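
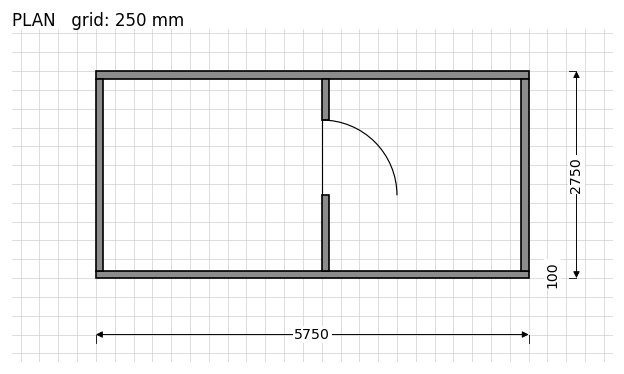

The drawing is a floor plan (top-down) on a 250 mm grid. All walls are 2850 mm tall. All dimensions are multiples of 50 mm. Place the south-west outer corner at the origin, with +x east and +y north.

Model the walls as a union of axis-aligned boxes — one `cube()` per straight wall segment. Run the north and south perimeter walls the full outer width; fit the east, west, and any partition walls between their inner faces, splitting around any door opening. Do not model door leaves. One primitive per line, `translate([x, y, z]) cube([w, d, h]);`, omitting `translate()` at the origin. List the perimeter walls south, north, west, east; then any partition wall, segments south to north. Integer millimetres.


cube([5750, 100, 2850]);
translate([0, 2650, 0]) cube([5750, 100, 2850]);
translate([0, 100, 0]) cube([100, 2550, 2850]);
translate([5650, 100, 0]) cube([100, 2550, 2850]);
translate([3000, 100, 0]) cube([100, 1000, 2850]);
translate([3000, 2100, 0]) cube([100, 550, 2850]);


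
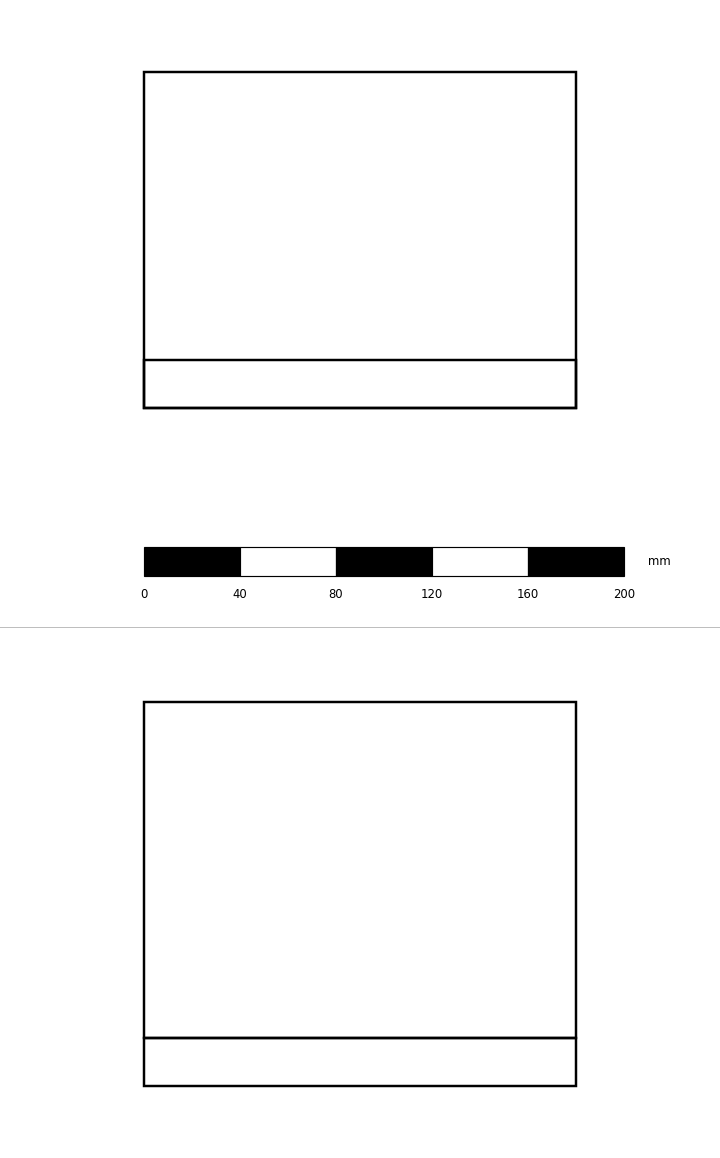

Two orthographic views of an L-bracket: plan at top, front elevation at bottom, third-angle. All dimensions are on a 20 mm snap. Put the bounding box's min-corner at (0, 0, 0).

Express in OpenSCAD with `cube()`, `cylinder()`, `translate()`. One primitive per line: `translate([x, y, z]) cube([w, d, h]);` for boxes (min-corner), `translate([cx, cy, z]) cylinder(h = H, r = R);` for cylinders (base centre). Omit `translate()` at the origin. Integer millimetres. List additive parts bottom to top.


cube([180, 140, 20]);
translate([0, 0, 20]) cube([180, 20, 140]);


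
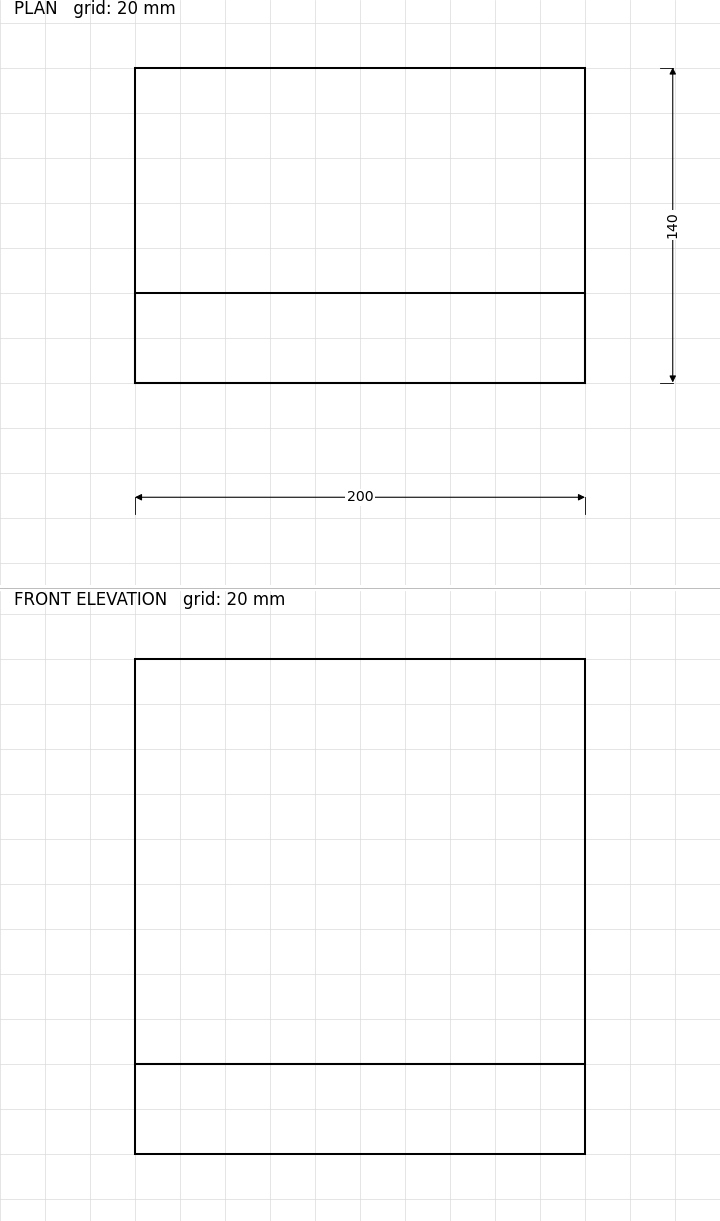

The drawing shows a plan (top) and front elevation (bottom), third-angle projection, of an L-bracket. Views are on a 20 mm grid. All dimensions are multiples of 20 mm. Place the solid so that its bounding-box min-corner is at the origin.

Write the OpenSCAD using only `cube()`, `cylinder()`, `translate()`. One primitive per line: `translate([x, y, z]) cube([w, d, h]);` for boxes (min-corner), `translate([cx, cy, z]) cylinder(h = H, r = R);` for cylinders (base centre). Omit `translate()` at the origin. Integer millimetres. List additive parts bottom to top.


cube([200, 140, 40]);
translate([0, 0, 40]) cube([200, 40, 180]);


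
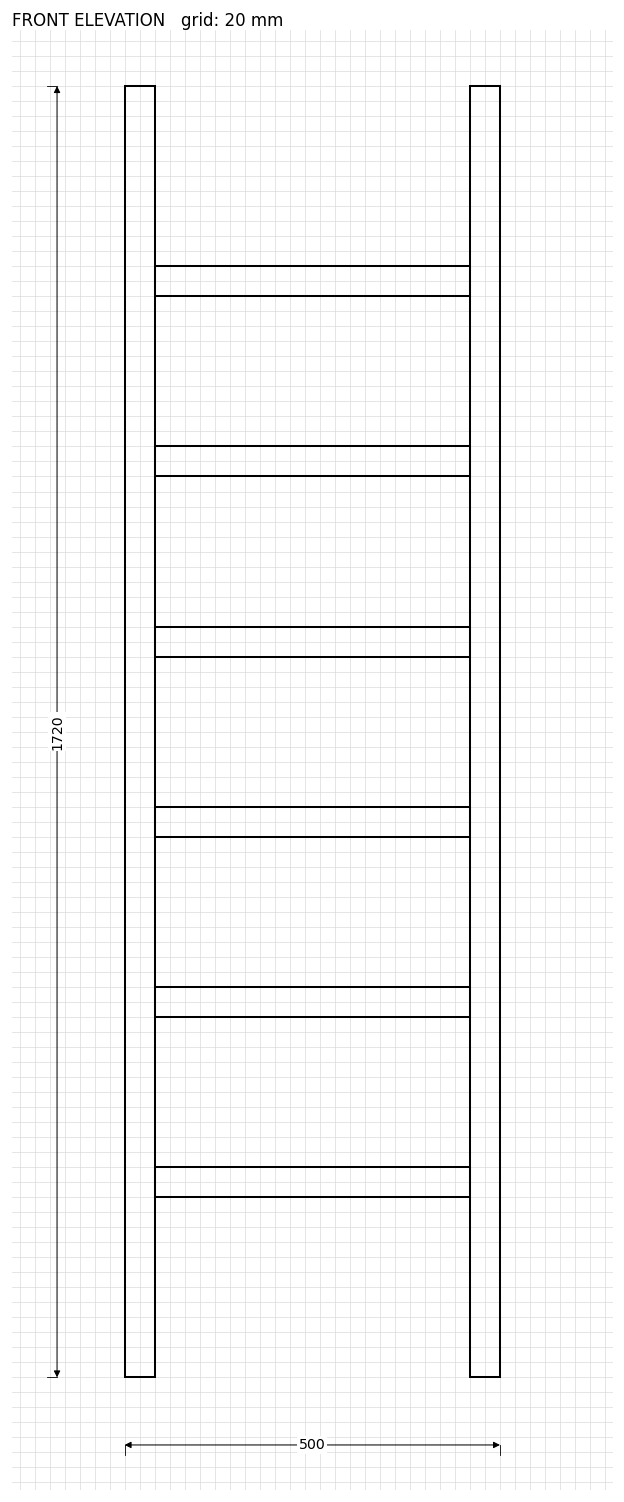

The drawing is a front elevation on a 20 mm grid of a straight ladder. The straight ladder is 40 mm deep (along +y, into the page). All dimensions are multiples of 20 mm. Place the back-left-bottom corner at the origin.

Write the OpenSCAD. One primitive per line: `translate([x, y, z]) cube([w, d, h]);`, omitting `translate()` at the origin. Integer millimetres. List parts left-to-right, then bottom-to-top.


cube([40, 40, 1720]);
translate([40, 0, 240]) cube([420, 40, 40]);
translate([40, 0, 480]) cube([420, 40, 40]);
translate([40, 0, 720]) cube([420, 40, 40]);
translate([40, 0, 960]) cube([420, 40, 40]);
translate([40, 0, 1200]) cube([420, 40, 40]);
translate([40, 0, 1440]) cube([420, 40, 40]);
translate([460, 0, 0]) cube([40, 40, 1720]);


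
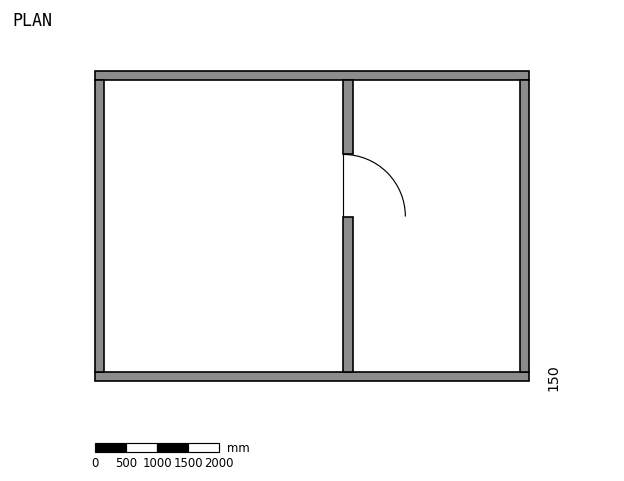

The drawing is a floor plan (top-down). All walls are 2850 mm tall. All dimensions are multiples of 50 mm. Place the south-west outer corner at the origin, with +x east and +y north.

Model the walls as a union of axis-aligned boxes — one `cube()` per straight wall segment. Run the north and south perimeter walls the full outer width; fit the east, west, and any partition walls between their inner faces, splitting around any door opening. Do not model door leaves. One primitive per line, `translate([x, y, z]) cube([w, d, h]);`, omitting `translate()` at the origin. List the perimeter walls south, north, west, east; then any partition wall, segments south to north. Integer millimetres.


cube([7000, 150, 2850]);
translate([0, 4850, 0]) cube([7000, 150, 2850]);
translate([0, 150, 0]) cube([150, 4700, 2850]);
translate([6850, 150, 0]) cube([150, 4700, 2850]);
translate([4000, 150, 0]) cube([150, 2500, 2850]);
translate([4000, 3650, 0]) cube([150, 1200, 2850]);


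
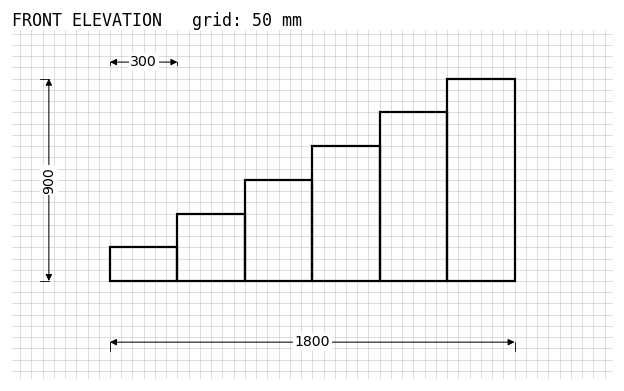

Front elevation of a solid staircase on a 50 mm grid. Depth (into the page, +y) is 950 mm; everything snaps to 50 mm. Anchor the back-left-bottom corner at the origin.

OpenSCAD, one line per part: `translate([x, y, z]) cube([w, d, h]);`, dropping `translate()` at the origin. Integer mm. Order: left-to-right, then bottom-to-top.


cube([300, 950, 150]);
translate([300, 0, 0]) cube([300, 950, 300]);
translate([600, 0, 0]) cube([300, 950, 450]);
translate([900, 0, 0]) cube([300, 950, 600]);
translate([1200, 0, 0]) cube([300, 950, 750]);
translate([1500, 0, 0]) cube([300, 950, 900]);


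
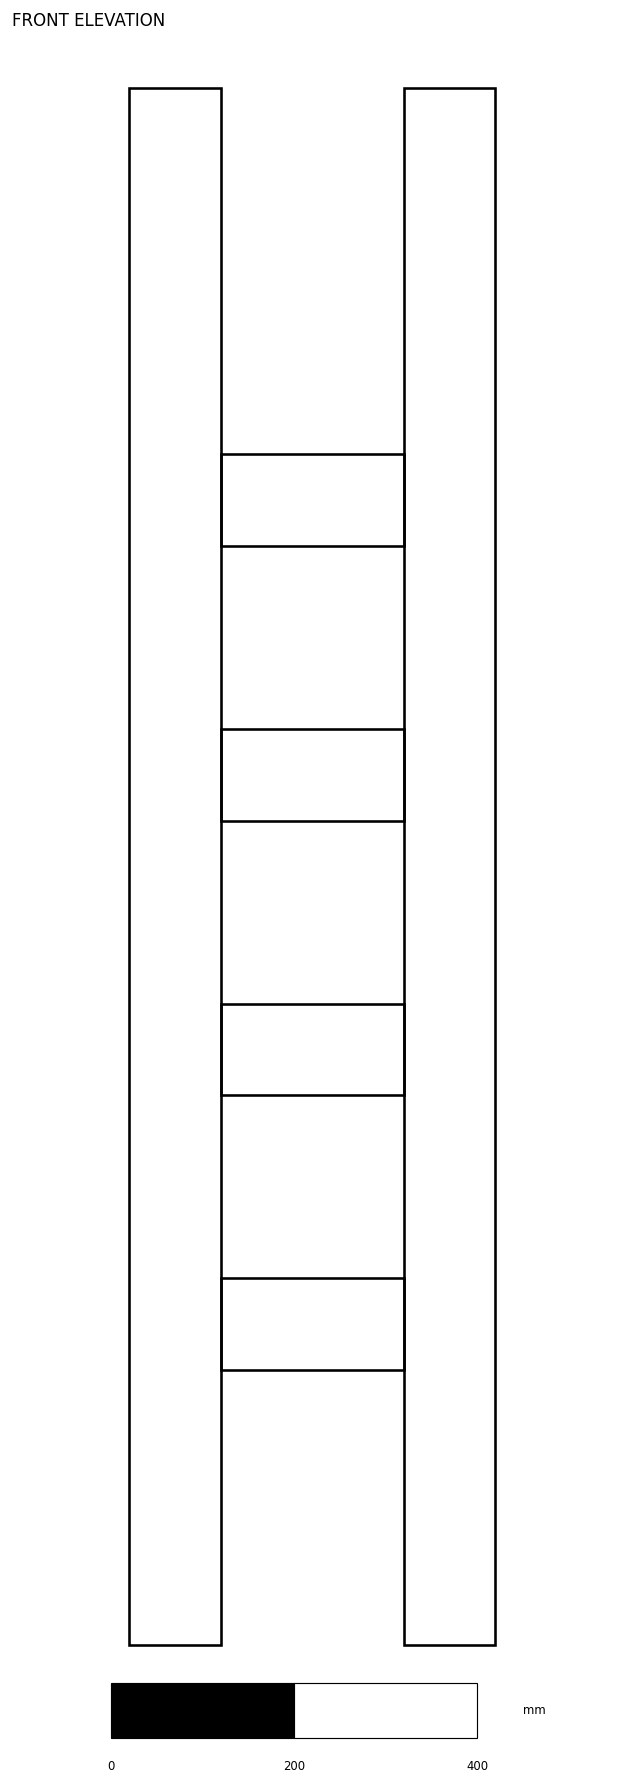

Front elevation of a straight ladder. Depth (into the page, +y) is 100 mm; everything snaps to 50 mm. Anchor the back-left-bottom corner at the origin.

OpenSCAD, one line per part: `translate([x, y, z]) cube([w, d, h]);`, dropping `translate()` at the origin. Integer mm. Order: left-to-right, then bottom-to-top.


cube([100, 100, 1700]);
translate([100, 0, 300]) cube([200, 100, 100]);
translate([100, 0, 600]) cube([200, 100, 100]);
translate([100, 0, 900]) cube([200, 100, 100]);
translate([100, 0, 1200]) cube([200, 100, 100]);
translate([300, 0, 0]) cube([100, 100, 1700]);


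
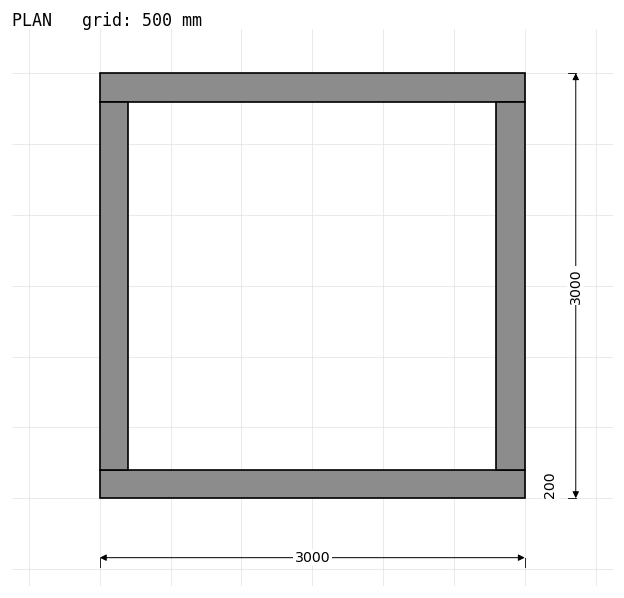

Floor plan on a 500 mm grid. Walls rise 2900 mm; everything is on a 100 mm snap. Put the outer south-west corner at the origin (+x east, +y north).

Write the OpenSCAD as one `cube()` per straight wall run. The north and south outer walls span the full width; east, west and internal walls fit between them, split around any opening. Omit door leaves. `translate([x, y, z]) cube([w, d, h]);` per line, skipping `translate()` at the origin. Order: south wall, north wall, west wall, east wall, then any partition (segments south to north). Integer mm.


cube([3000, 200, 2900]);
translate([0, 2800, 0]) cube([3000, 200, 2900]);
translate([0, 200, 0]) cube([200, 2600, 2900]);
translate([2800, 200, 0]) cube([200, 2600, 2900]);


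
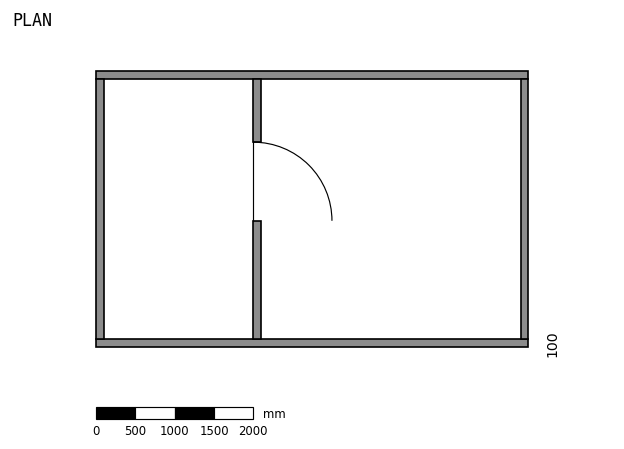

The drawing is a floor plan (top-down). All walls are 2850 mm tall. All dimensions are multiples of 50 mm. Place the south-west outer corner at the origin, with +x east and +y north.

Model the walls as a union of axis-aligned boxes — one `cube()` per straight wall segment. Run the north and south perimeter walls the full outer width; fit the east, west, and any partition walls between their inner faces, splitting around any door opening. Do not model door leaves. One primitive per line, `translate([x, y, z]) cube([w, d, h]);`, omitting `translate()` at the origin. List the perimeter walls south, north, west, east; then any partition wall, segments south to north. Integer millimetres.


cube([5500, 100, 2850]);
translate([0, 3400, 0]) cube([5500, 100, 2850]);
translate([0, 100, 0]) cube([100, 3300, 2850]);
translate([5400, 100, 0]) cube([100, 3300, 2850]);
translate([2000, 100, 0]) cube([100, 1500, 2850]);
translate([2000, 2600, 0]) cube([100, 800, 2850]);


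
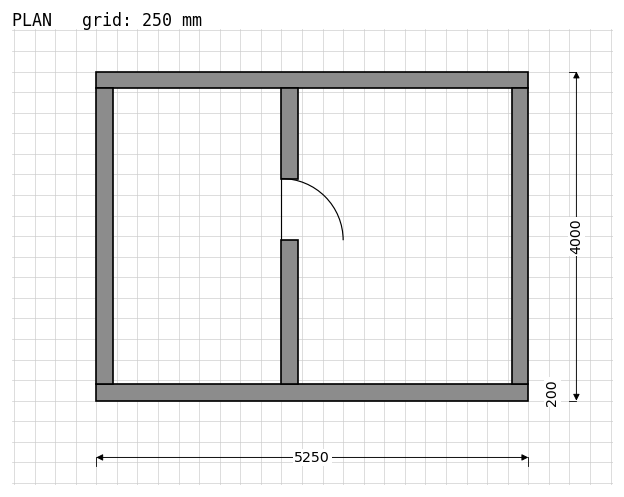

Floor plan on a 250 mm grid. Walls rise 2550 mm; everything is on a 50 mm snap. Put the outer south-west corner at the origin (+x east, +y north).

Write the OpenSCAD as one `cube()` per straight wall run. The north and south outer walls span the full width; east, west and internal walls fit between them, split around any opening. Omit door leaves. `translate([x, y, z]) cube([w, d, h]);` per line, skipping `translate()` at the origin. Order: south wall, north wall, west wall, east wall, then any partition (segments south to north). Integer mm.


cube([5250, 200, 2550]);
translate([0, 3800, 0]) cube([5250, 200, 2550]);
translate([0, 200, 0]) cube([200, 3600, 2550]);
translate([5050, 200, 0]) cube([200, 3600, 2550]);
translate([2250, 200, 0]) cube([200, 1750, 2550]);
translate([2250, 2700, 0]) cube([200, 1100, 2550]);


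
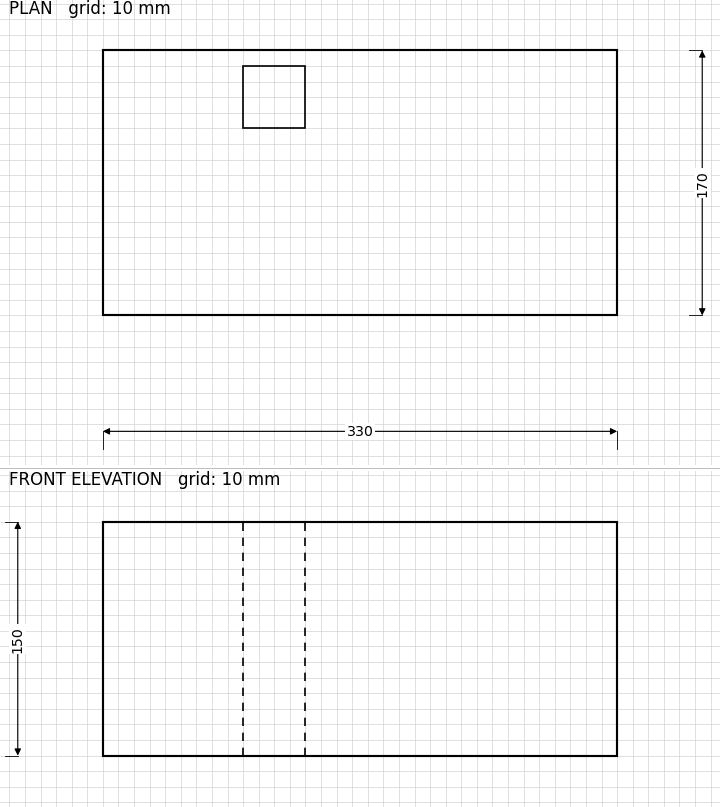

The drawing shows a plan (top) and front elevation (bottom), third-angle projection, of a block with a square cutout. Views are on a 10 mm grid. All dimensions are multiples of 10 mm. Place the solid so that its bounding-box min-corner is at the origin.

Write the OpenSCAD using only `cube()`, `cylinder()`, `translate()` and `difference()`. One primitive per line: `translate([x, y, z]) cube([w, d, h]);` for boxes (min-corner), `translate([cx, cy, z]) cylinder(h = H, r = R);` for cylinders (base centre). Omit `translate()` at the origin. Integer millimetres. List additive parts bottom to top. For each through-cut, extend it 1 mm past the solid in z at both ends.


difference() {
  cube([330, 170, 150]);
  translate([90, 120, -1]) cube([40, 40, 152]);
}


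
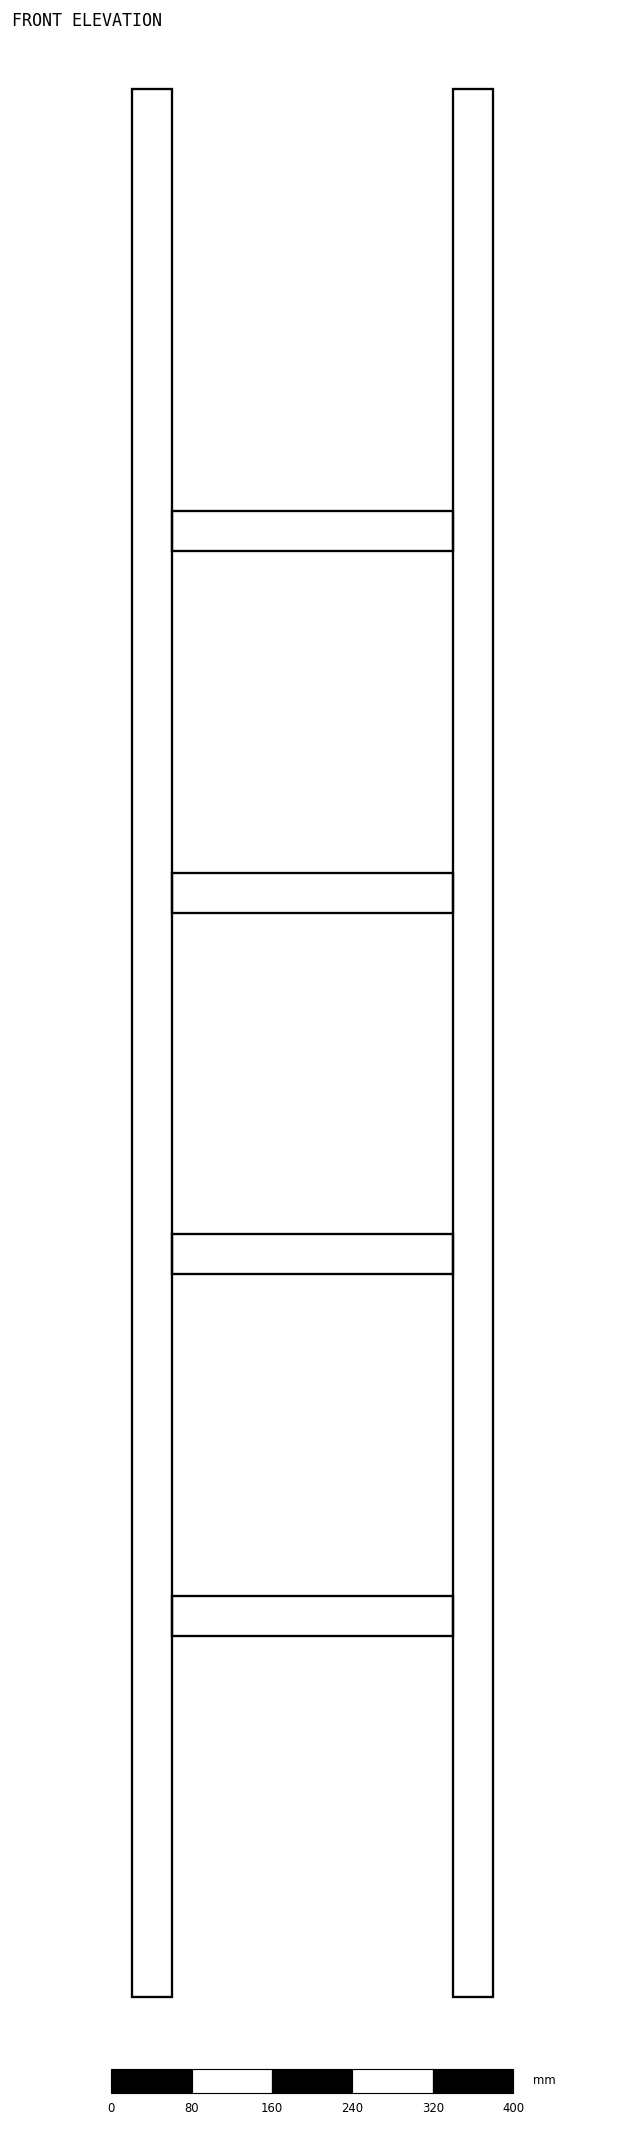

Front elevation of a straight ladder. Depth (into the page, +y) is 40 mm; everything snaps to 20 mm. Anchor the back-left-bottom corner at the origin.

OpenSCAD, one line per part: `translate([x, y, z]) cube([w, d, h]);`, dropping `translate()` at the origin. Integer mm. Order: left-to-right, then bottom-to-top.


cube([40, 40, 1900]);
translate([40, 0, 360]) cube([280, 40, 40]);
translate([40, 0, 720]) cube([280, 40, 40]);
translate([40, 0, 1080]) cube([280, 40, 40]);
translate([40, 0, 1440]) cube([280, 40, 40]);
translate([320, 0, 0]) cube([40, 40, 1900]);


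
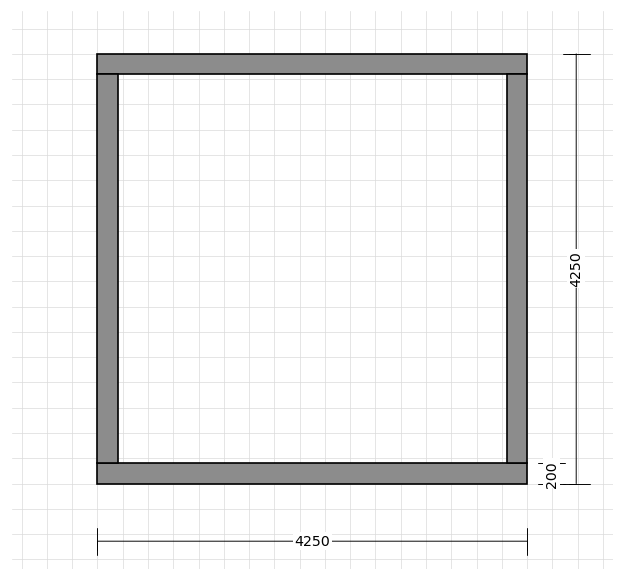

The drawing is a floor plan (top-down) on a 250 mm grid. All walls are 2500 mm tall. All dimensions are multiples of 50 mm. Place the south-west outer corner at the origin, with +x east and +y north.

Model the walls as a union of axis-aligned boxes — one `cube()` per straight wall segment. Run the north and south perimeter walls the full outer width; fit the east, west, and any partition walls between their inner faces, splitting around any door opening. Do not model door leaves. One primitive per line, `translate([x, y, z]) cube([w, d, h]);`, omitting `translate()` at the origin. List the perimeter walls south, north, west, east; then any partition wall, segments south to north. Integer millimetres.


cube([4250, 200, 2500]);
translate([0, 4050, 0]) cube([4250, 200, 2500]);
translate([0, 200, 0]) cube([200, 3850, 2500]);
translate([4050, 200, 0]) cube([200, 3850, 2500]);


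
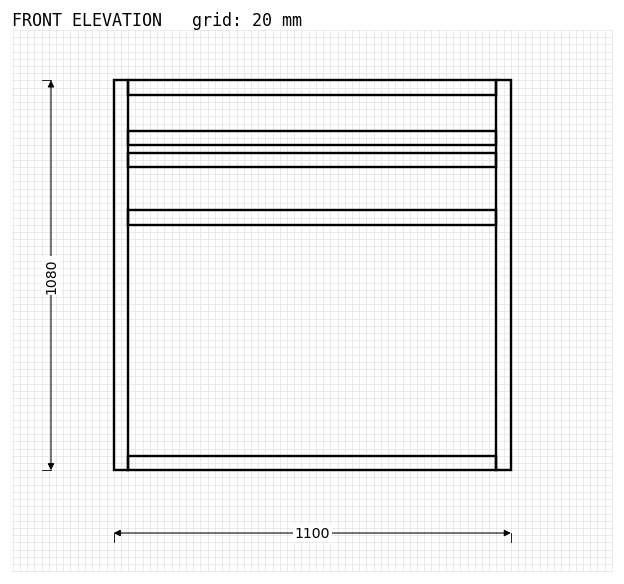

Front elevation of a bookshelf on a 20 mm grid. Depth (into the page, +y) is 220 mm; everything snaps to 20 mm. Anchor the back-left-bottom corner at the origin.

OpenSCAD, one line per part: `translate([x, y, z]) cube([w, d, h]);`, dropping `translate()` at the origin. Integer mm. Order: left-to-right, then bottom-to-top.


cube([40, 220, 1080]);
translate([40, 0, 0]) cube([1020, 220, 40]);
translate([40, 0, 680]) cube([1020, 220, 40]);
translate([40, 0, 840]) cube([1020, 220, 40]);
translate([40, 0, 900]) cube([1020, 220, 40]);
translate([40, 0, 1040]) cube([1020, 220, 40]);
translate([1060, 0, 0]) cube([40, 220, 1080]);


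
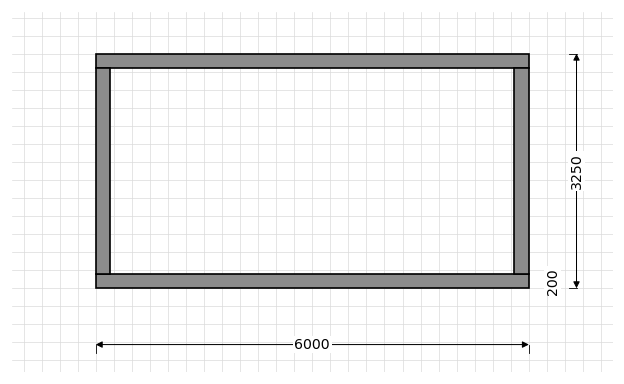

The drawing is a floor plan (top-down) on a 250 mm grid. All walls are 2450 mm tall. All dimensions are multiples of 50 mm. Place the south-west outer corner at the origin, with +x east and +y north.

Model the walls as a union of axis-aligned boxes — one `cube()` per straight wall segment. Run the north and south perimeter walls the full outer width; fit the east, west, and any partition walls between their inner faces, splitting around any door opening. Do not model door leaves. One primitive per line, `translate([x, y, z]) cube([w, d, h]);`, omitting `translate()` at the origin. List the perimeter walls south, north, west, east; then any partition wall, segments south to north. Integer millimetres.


cube([6000, 200, 2450]);
translate([0, 3050, 0]) cube([6000, 200, 2450]);
translate([0, 200, 0]) cube([200, 2850, 2450]);
translate([5800, 200, 0]) cube([200, 2850, 2450]);


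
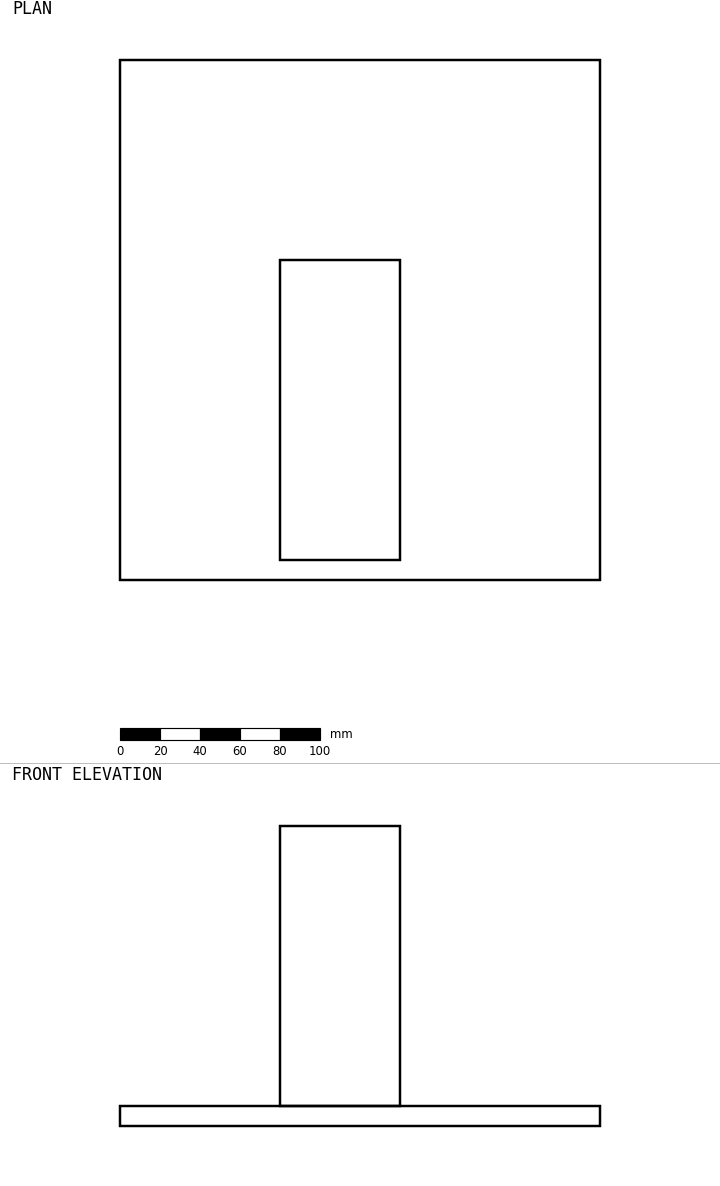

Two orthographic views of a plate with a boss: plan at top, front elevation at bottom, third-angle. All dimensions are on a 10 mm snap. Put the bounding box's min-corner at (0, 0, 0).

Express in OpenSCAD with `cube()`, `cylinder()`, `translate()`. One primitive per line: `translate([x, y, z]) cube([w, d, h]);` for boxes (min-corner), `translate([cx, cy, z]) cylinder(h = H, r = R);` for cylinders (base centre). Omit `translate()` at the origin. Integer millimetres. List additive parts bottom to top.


cube([240, 260, 10]);
translate([80, 10, 10]) cube([60, 150, 140]);


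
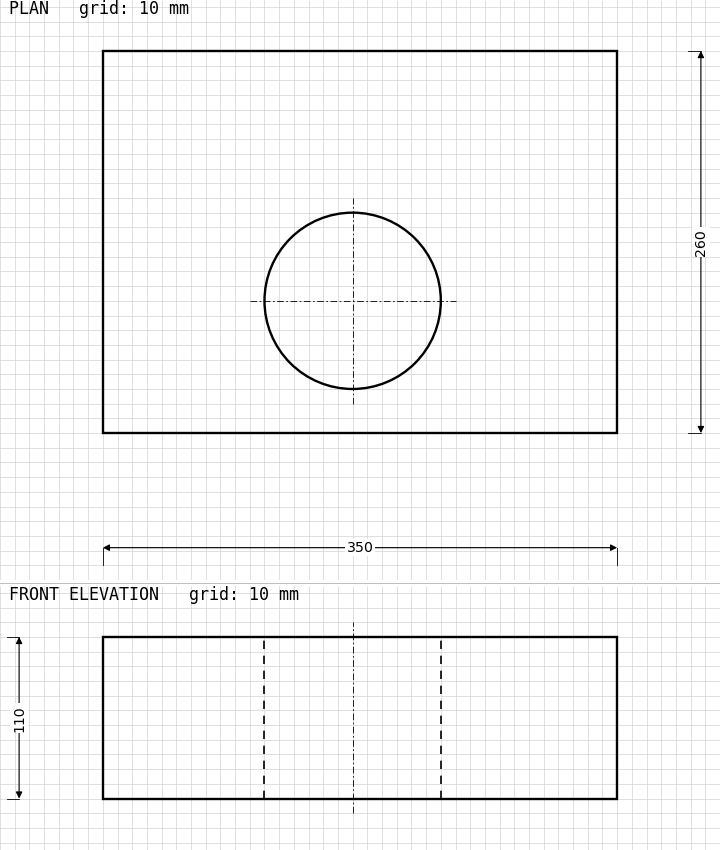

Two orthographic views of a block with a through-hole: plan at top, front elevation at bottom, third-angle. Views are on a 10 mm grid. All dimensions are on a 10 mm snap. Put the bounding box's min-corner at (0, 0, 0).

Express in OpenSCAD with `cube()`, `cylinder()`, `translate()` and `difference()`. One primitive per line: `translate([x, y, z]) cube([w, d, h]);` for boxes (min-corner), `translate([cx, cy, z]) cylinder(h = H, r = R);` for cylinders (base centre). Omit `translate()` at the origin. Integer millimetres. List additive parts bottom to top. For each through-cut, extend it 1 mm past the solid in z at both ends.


difference() {
  cube([350, 260, 110]);
  translate([170, 90, -1]) cylinder(h = 112, r = 60);
}


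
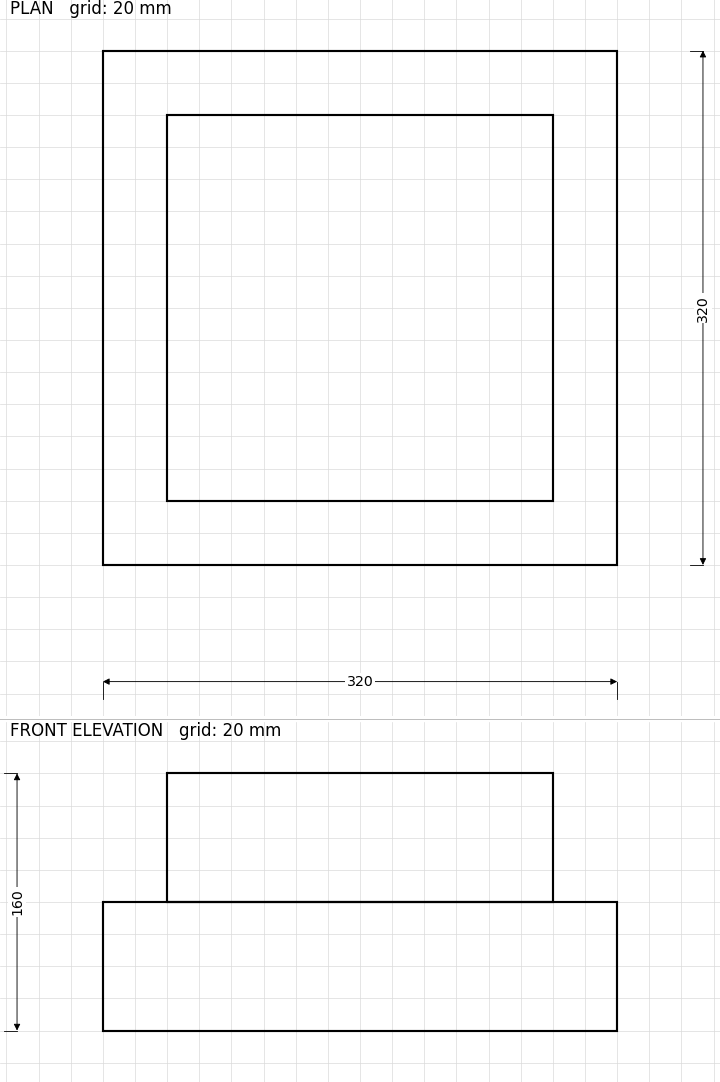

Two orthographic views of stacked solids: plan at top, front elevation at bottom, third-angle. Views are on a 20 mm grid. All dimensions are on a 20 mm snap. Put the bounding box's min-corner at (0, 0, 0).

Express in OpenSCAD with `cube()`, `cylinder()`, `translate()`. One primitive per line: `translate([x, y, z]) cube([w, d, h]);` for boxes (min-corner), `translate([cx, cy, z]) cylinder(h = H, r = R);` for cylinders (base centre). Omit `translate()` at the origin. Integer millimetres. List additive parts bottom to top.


cube([320, 320, 80]);
translate([40, 40, 80]) cube([240, 240, 80]);


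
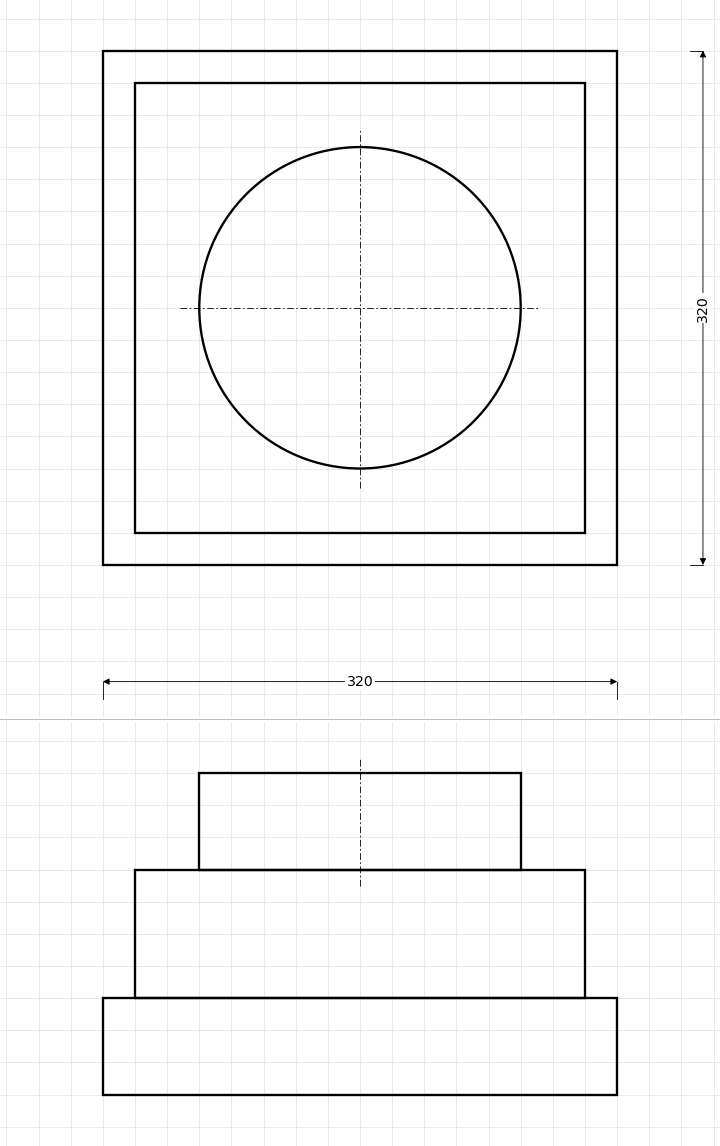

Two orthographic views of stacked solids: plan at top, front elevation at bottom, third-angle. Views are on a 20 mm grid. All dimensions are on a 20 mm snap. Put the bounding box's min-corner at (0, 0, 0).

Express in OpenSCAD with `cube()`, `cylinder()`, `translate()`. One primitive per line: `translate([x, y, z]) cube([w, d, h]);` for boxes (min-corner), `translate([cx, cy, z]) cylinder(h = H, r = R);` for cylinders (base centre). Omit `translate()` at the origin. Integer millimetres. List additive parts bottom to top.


cube([320, 320, 60]);
translate([20, 20, 60]) cube([280, 280, 80]);
translate([160, 160, 140]) cylinder(h = 60, r = 100);


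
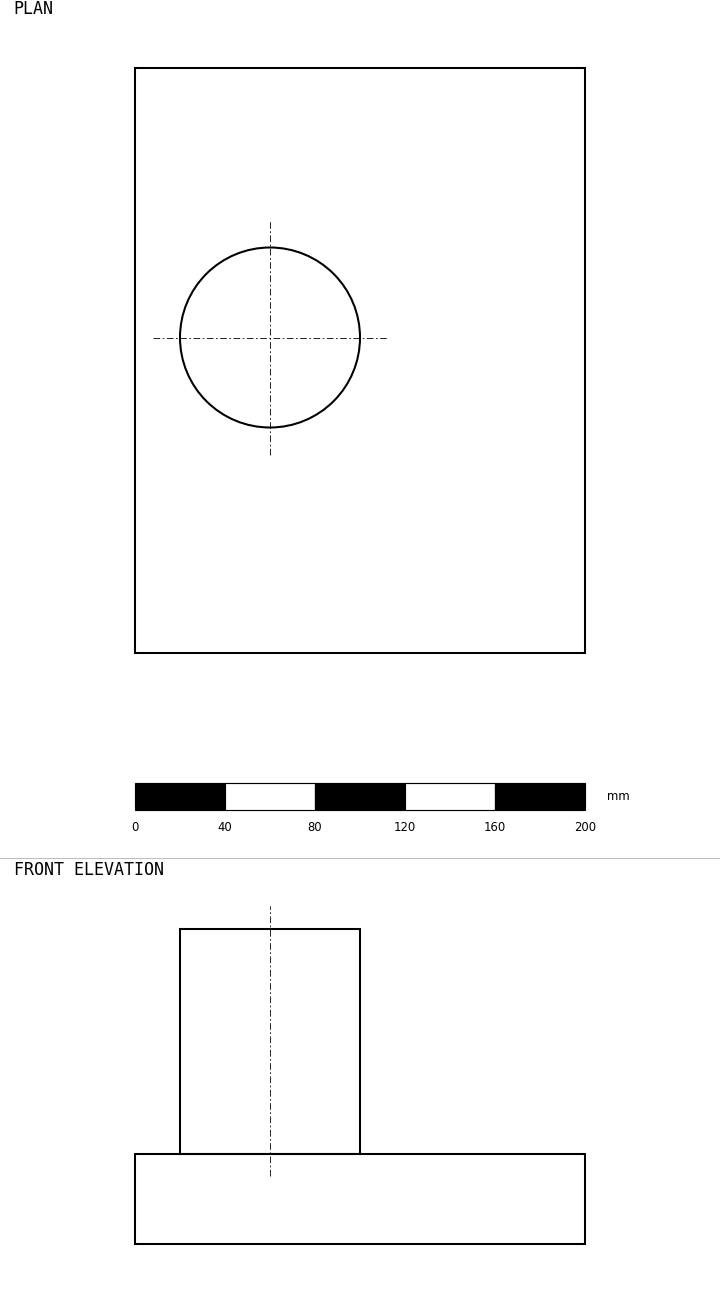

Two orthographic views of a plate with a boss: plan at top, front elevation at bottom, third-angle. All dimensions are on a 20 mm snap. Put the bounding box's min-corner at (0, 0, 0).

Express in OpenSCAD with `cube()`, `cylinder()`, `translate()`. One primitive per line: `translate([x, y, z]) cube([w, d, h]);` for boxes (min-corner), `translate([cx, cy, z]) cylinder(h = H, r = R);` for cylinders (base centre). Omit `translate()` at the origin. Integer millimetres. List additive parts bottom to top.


cube([200, 260, 40]);
translate([60, 140, 40]) cylinder(h = 100, r = 40);


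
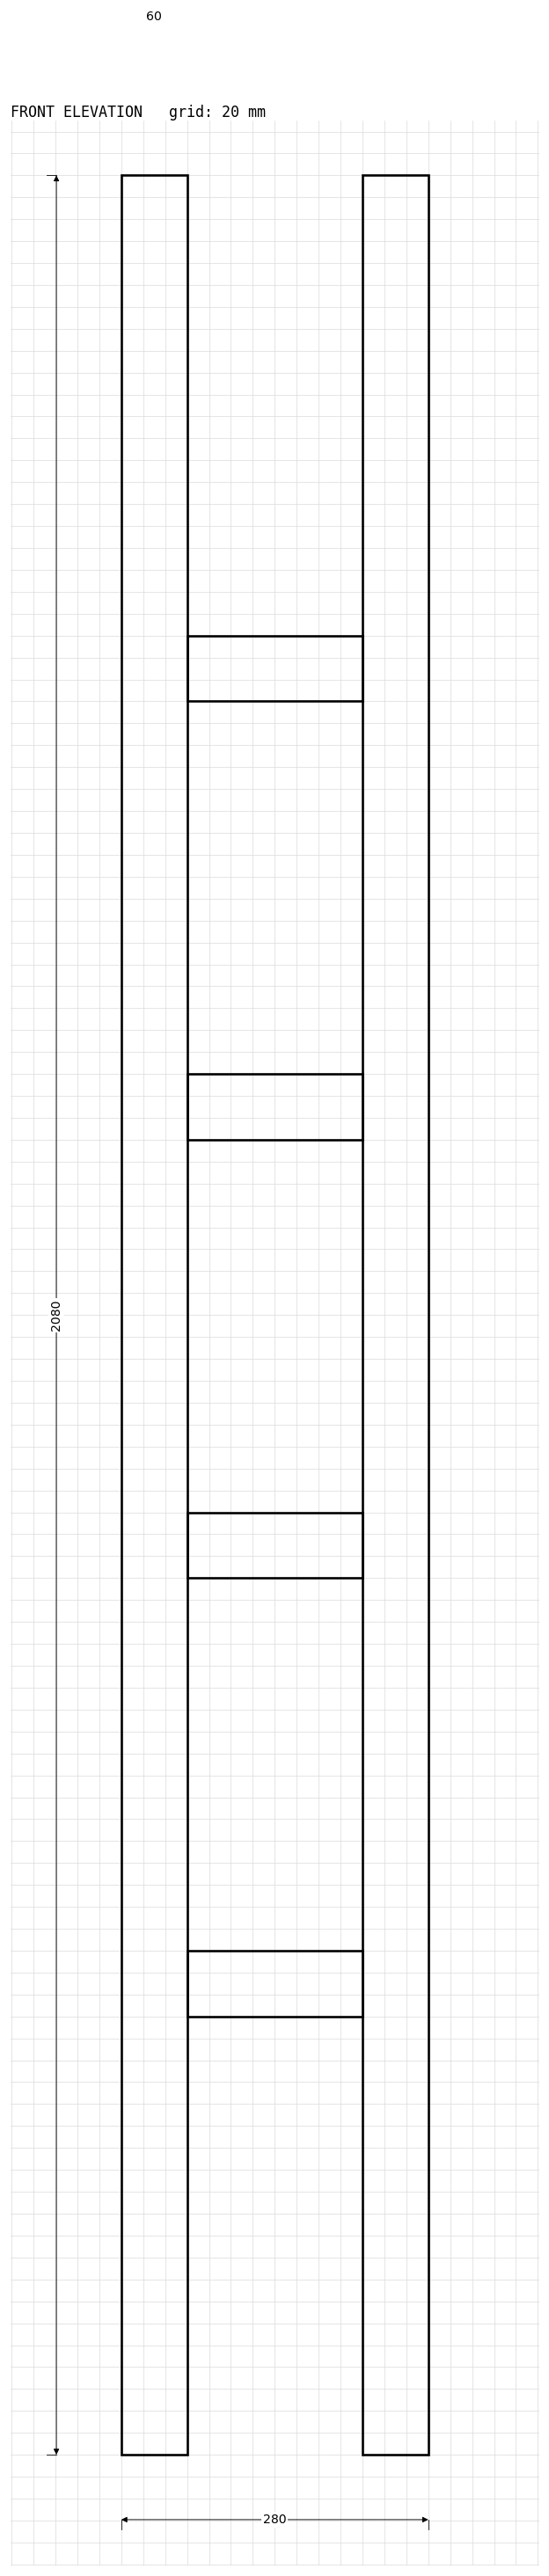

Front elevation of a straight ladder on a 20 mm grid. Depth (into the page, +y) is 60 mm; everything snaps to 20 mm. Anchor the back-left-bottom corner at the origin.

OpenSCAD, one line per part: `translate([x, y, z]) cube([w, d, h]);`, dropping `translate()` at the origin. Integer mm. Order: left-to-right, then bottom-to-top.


cube([60, 60, 2080]);
translate([60, 0, 400]) cube([160, 60, 60]);
translate([60, 0, 800]) cube([160, 60, 60]);
translate([60, 0, 1200]) cube([160, 60, 60]);
translate([60, 0, 1600]) cube([160, 60, 60]);
translate([220, 0, 0]) cube([60, 60, 2080]);


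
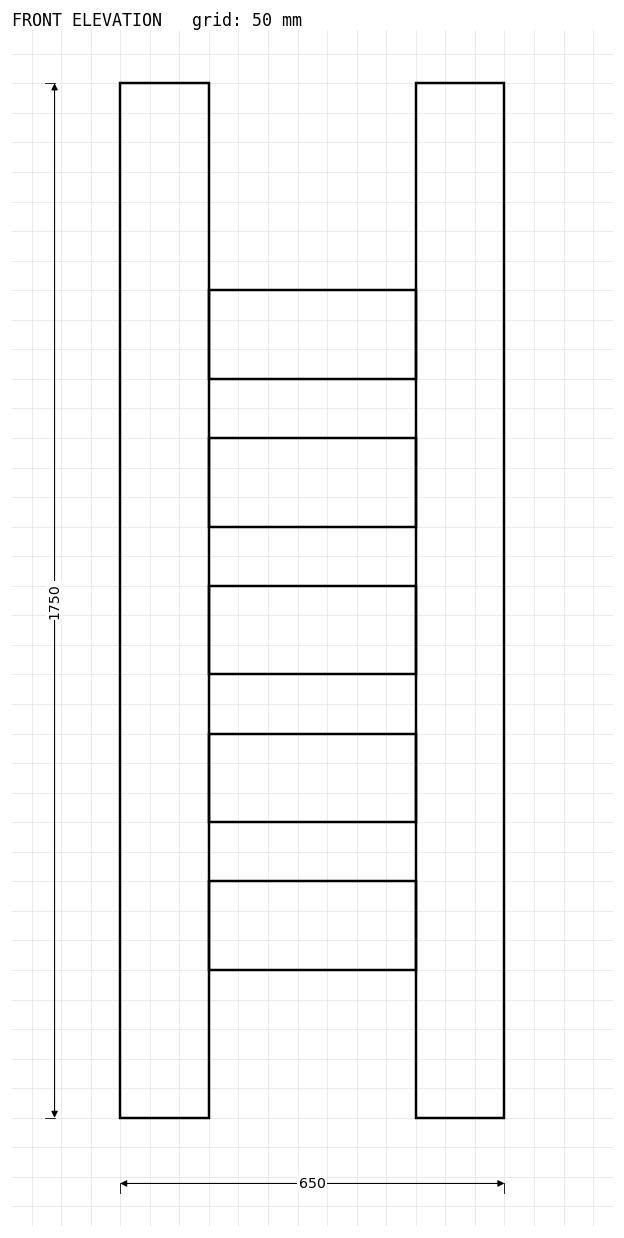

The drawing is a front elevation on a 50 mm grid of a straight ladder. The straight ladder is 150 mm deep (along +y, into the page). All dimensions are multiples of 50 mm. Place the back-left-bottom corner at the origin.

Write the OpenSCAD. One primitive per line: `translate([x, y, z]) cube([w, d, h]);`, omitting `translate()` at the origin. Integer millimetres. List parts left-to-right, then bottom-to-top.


cube([150, 150, 1750]);
translate([150, 0, 250]) cube([350, 150, 150]);
translate([150, 0, 500]) cube([350, 150, 150]);
translate([150, 0, 750]) cube([350, 150, 150]);
translate([150, 0, 1000]) cube([350, 150, 150]);
translate([150, 0, 1250]) cube([350, 150, 150]);
translate([500, 0, 0]) cube([150, 150, 1750]);


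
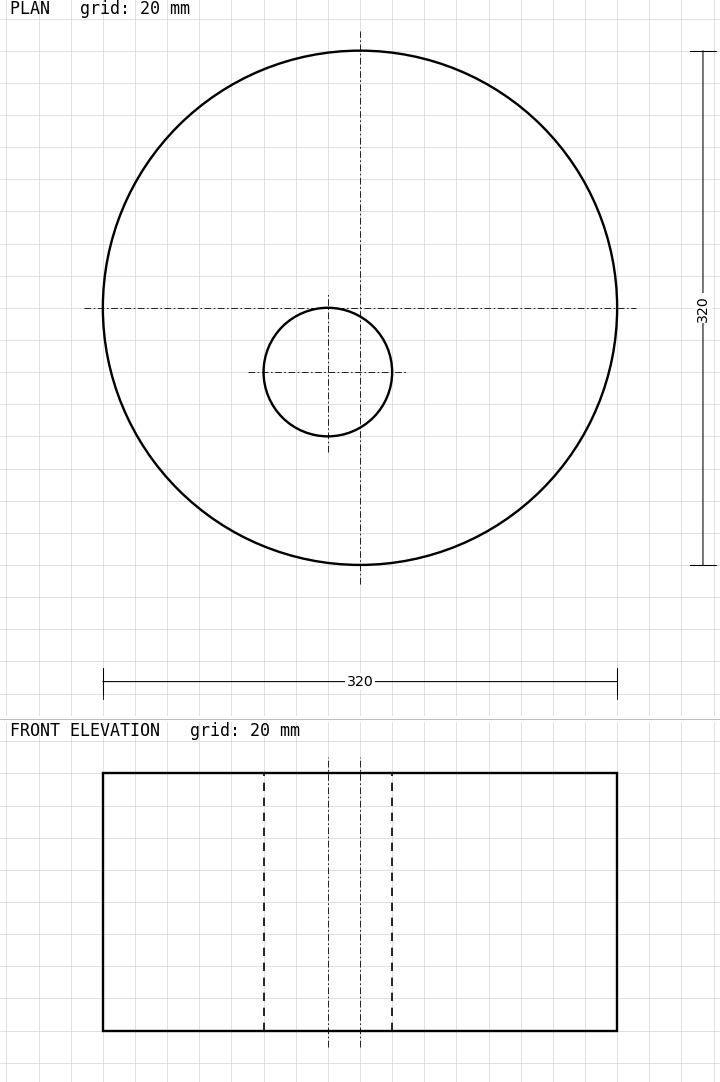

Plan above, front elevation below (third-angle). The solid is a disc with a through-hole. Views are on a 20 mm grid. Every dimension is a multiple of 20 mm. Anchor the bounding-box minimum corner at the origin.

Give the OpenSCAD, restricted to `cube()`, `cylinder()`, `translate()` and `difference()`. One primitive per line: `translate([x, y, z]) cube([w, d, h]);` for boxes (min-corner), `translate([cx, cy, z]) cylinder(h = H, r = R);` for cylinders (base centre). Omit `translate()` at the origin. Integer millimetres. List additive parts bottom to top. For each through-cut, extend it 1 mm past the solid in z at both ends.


difference() {
  translate([160, 160, 0]) cylinder(h = 160, r = 160);
  translate([140, 120, -1]) cylinder(h = 162, r = 40);
}


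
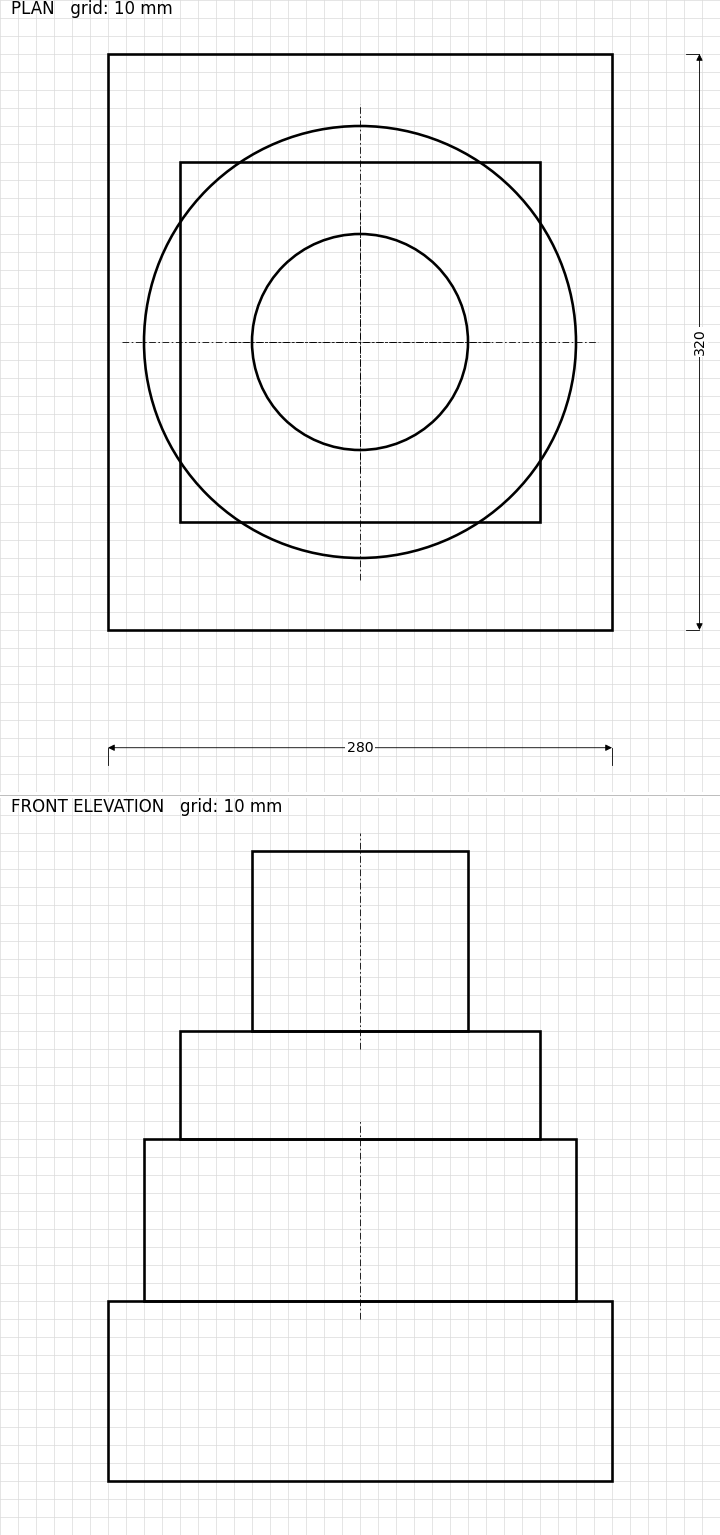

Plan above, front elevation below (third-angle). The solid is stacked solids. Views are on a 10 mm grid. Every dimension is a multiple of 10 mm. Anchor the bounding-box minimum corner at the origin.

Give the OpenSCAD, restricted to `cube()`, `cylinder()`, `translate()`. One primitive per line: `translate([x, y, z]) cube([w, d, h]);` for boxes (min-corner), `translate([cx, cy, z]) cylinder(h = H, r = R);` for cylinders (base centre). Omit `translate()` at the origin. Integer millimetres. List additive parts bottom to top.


cube([280, 320, 100]);
translate([140, 160, 100]) cylinder(h = 90, r = 120);
translate([40, 60, 190]) cube([200, 200, 60]);
translate([140, 160, 250]) cylinder(h = 100, r = 60);


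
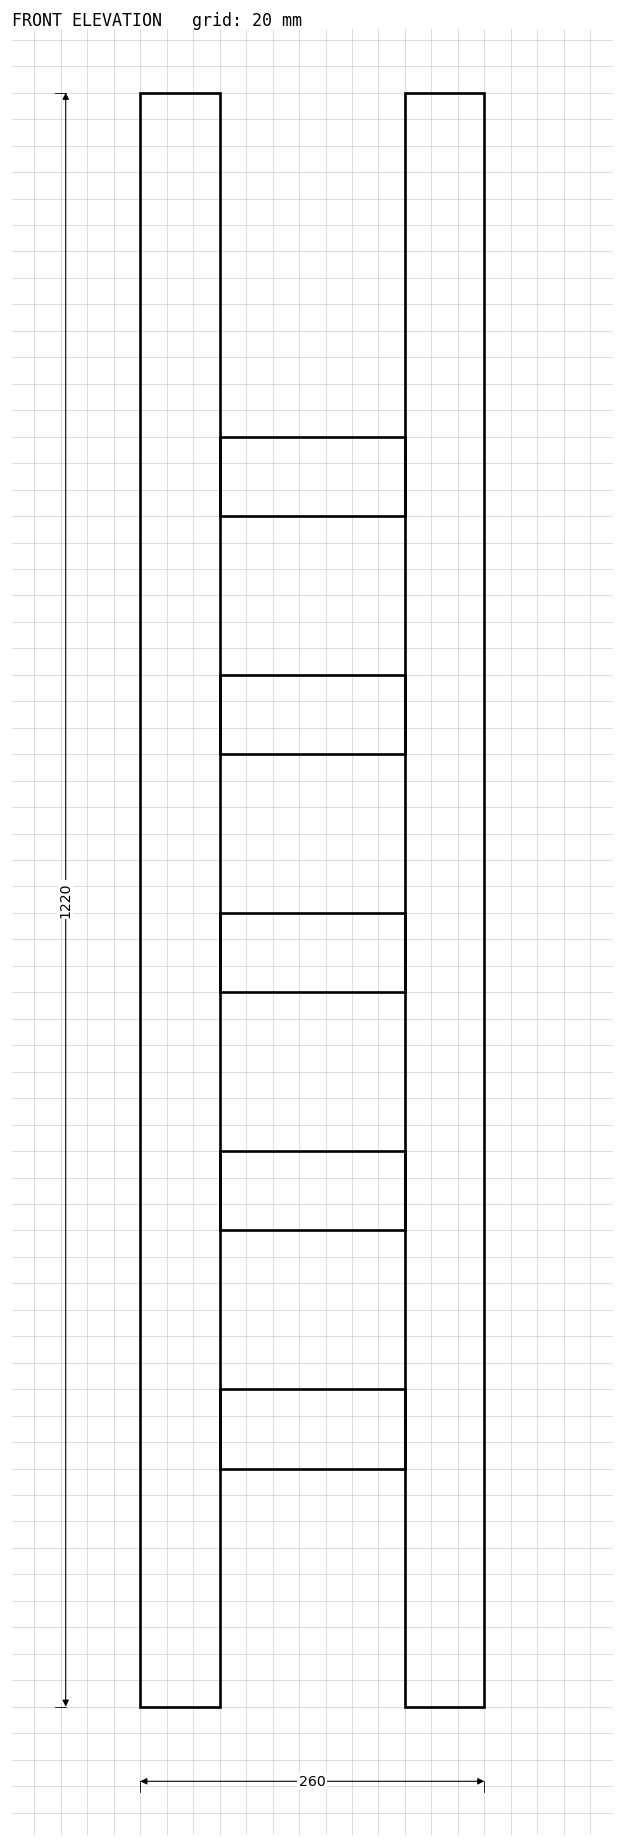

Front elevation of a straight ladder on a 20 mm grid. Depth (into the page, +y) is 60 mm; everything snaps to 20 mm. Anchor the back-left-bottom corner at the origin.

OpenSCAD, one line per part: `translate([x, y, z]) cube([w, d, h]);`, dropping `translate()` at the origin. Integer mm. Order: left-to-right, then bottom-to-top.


cube([60, 60, 1220]);
translate([60, 0, 180]) cube([140, 60, 60]);
translate([60, 0, 360]) cube([140, 60, 60]);
translate([60, 0, 540]) cube([140, 60, 60]);
translate([60, 0, 720]) cube([140, 60, 60]);
translate([60, 0, 900]) cube([140, 60, 60]);
translate([200, 0, 0]) cube([60, 60, 1220]);


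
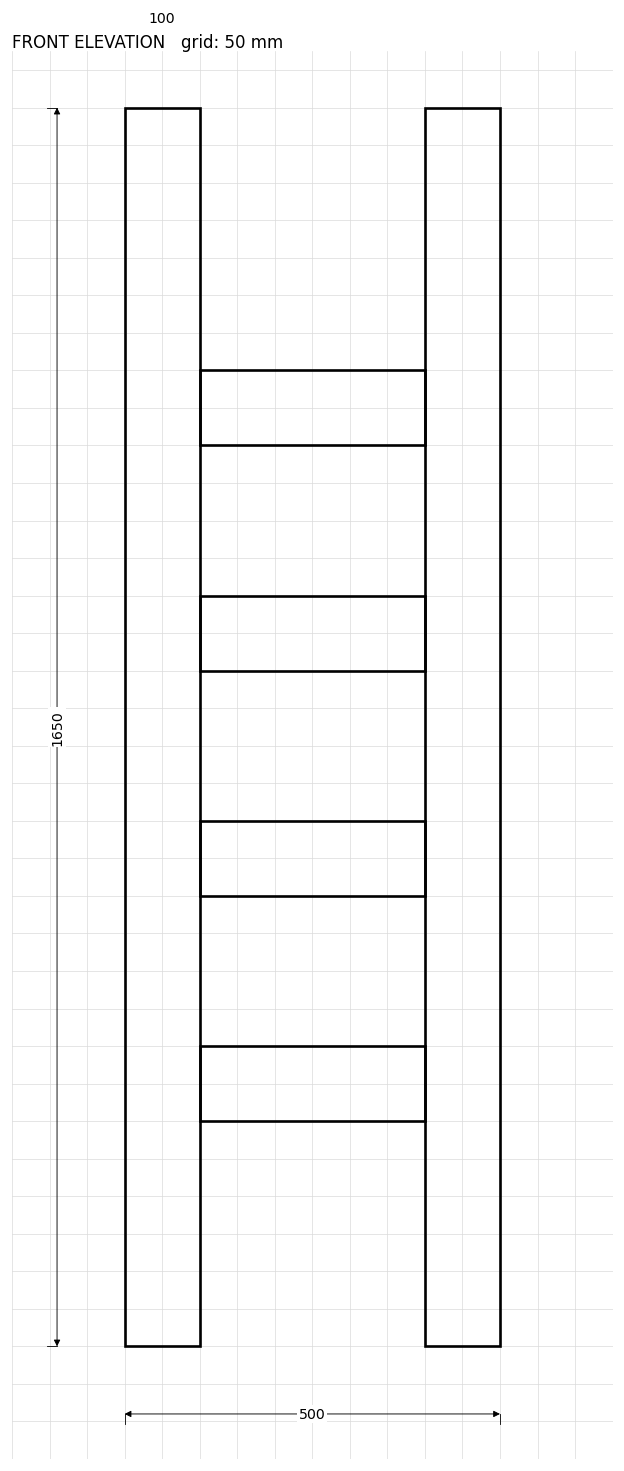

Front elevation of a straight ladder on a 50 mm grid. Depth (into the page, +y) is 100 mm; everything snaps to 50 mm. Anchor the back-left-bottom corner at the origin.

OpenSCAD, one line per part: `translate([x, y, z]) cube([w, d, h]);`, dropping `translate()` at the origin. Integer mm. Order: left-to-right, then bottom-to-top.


cube([100, 100, 1650]);
translate([100, 0, 300]) cube([300, 100, 100]);
translate([100, 0, 600]) cube([300, 100, 100]);
translate([100, 0, 900]) cube([300, 100, 100]);
translate([100, 0, 1200]) cube([300, 100, 100]);
translate([400, 0, 0]) cube([100, 100, 1650]);


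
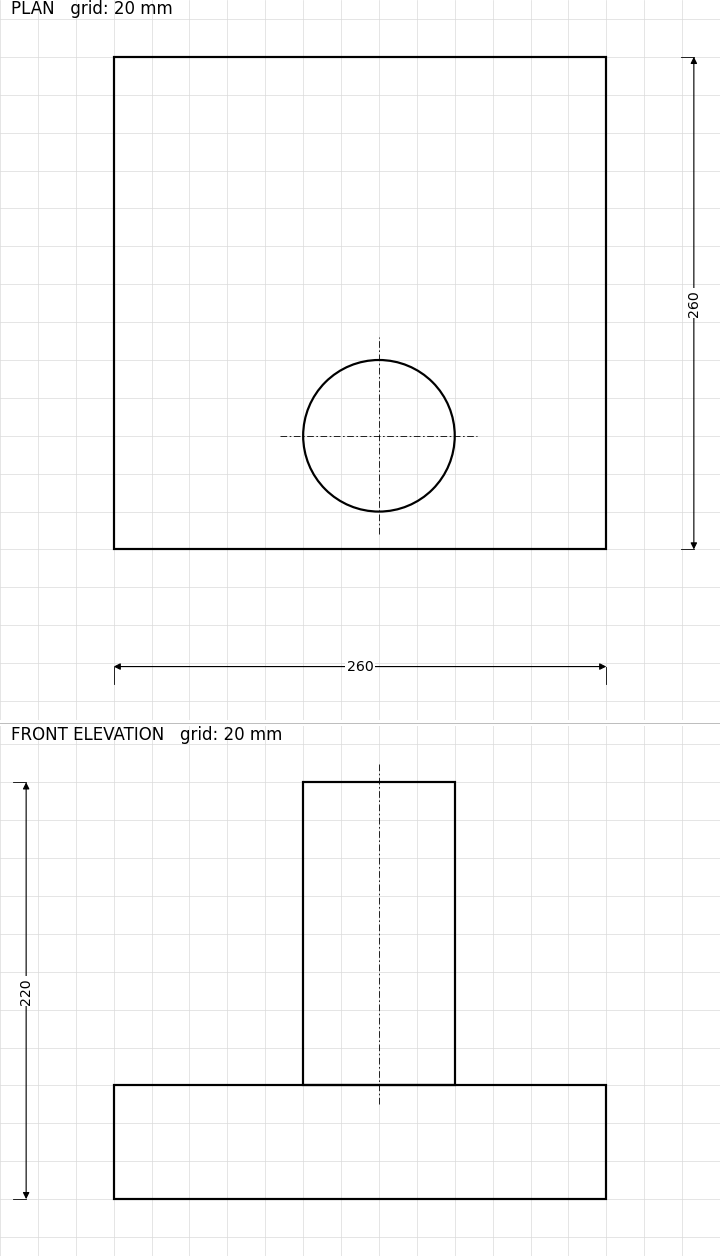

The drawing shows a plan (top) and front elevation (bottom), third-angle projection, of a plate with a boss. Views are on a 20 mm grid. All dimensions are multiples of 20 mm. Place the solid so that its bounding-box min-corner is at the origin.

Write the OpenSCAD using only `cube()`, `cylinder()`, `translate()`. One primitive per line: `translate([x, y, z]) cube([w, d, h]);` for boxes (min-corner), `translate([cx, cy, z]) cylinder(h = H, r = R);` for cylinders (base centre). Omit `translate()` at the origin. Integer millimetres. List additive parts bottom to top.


cube([260, 260, 60]);
translate([140, 60, 60]) cylinder(h = 160, r = 40);


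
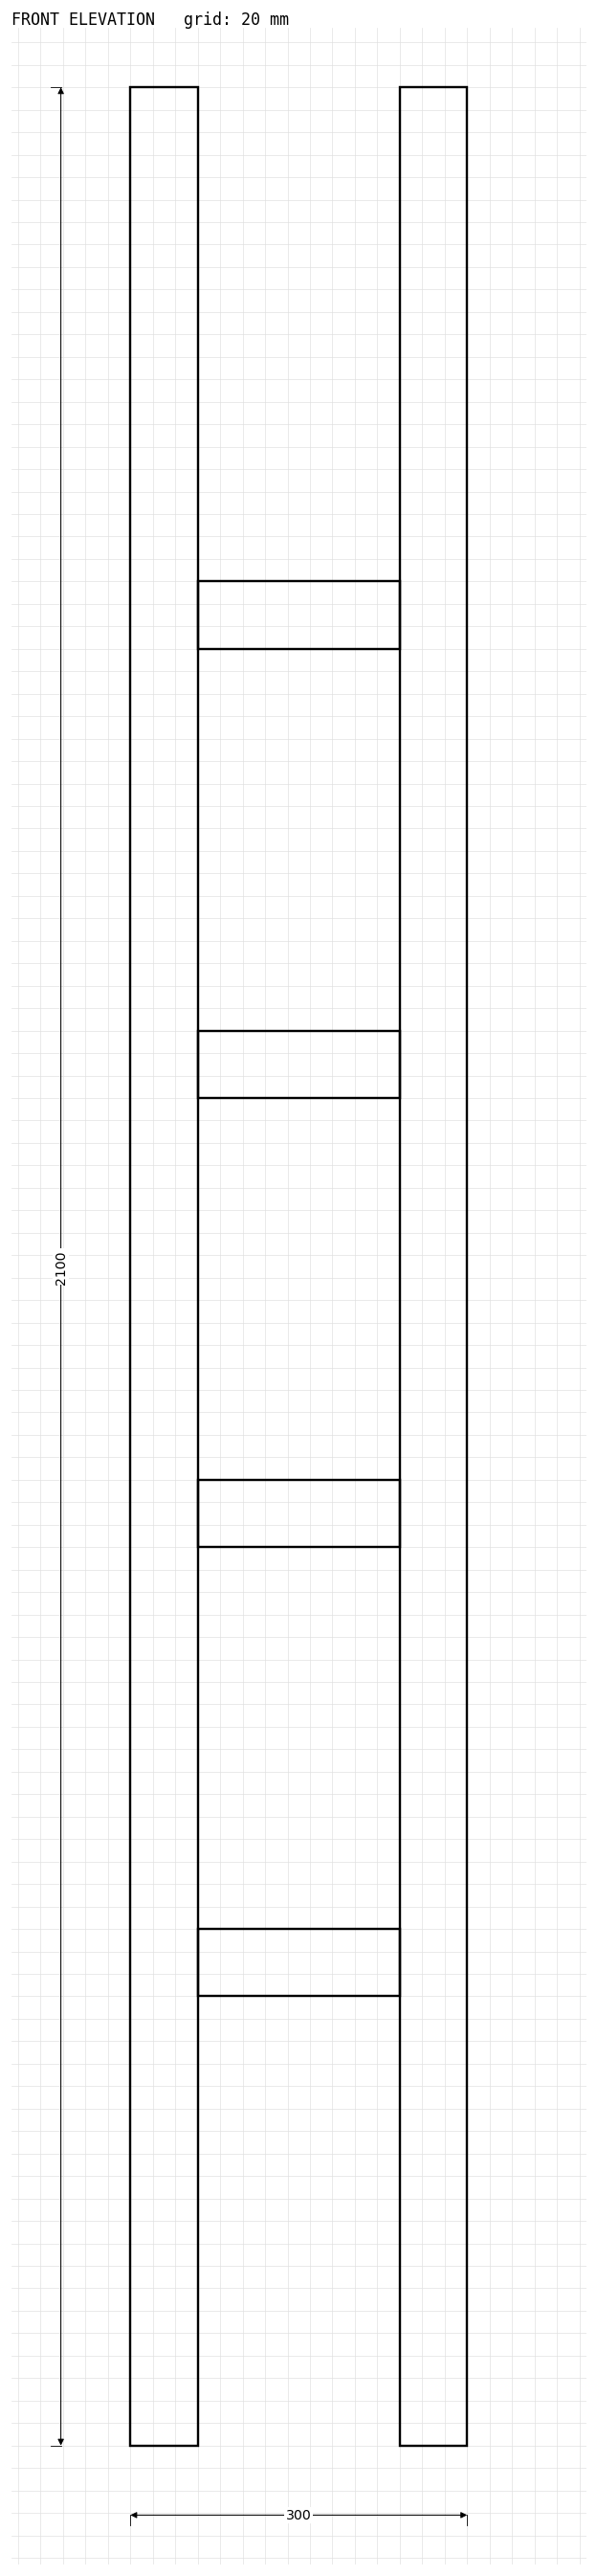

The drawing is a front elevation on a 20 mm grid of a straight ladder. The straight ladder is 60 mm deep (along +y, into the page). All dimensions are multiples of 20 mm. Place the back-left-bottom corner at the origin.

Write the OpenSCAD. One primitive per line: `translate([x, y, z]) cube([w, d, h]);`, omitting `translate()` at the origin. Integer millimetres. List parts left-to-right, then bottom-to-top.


cube([60, 60, 2100]);
translate([60, 0, 400]) cube([180, 60, 60]);
translate([60, 0, 800]) cube([180, 60, 60]);
translate([60, 0, 1200]) cube([180, 60, 60]);
translate([60, 0, 1600]) cube([180, 60, 60]);
translate([240, 0, 0]) cube([60, 60, 2100]);


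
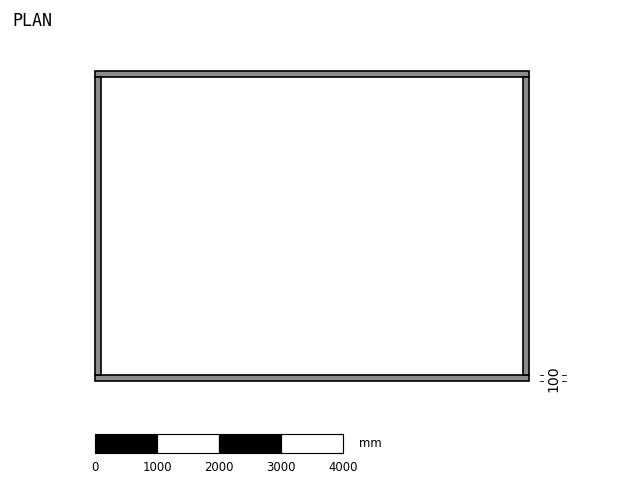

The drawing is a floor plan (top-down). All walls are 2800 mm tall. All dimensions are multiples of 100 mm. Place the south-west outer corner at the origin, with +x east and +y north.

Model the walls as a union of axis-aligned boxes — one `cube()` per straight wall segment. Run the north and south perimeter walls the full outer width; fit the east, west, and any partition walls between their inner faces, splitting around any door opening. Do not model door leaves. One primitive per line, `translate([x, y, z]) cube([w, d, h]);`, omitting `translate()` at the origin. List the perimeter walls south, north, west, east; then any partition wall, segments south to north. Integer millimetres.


cube([7000, 100, 2800]);
translate([0, 4900, 0]) cube([7000, 100, 2800]);
translate([0, 100, 0]) cube([100, 4800, 2800]);
translate([6900, 100, 0]) cube([100, 4800, 2800]);


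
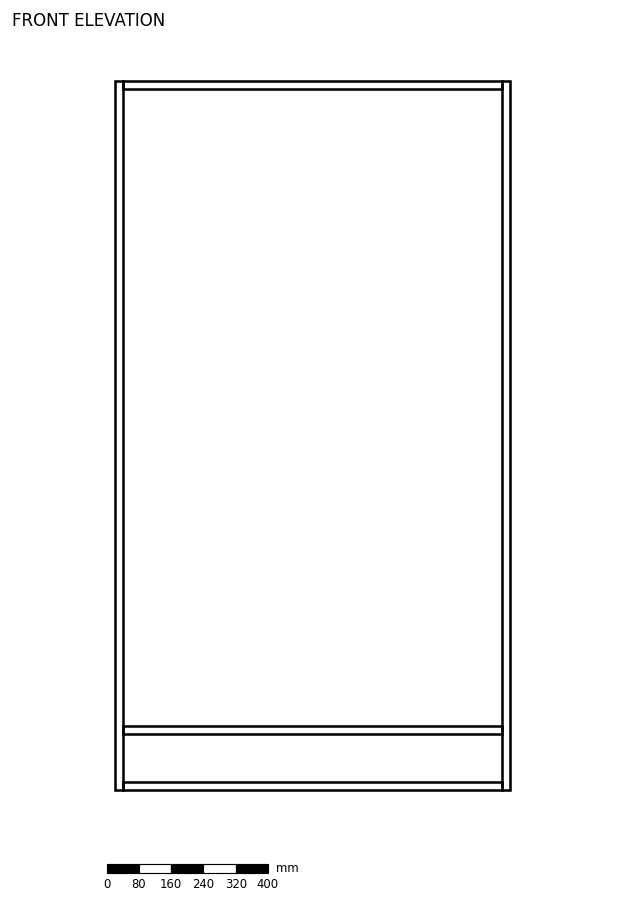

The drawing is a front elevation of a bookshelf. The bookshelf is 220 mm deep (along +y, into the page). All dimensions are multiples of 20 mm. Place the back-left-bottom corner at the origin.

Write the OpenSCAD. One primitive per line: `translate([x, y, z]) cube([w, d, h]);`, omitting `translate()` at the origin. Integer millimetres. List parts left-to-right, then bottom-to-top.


cube([20, 220, 1760]);
translate([20, 0, 0]) cube([940, 220, 20]);
translate([20, 0, 140]) cube([940, 220, 20]);
translate([20, 0, 1740]) cube([940, 220, 20]);
translate([960, 0, 0]) cube([20, 220, 1760]);


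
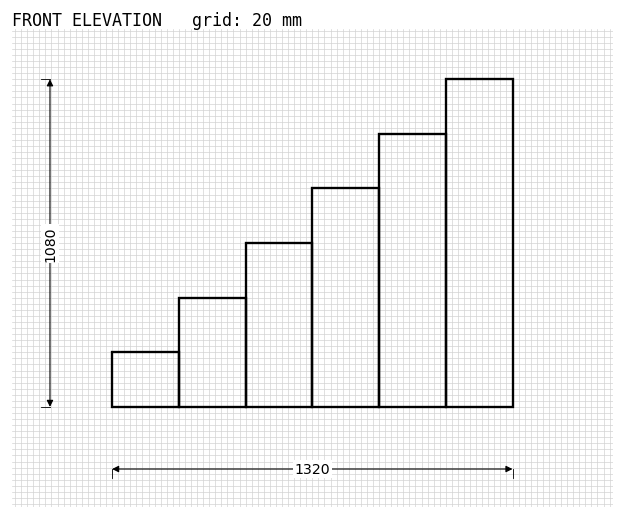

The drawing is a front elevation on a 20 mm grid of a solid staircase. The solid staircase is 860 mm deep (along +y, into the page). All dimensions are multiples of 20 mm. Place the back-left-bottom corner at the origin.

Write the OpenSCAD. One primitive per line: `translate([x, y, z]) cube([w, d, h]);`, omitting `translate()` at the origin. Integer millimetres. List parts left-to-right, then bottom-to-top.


cube([220, 860, 180]);
translate([220, 0, 0]) cube([220, 860, 360]);
translate([440, 0, 0]) cube([220, 860, 540]);
translate([660, 0, 0]) cube([220, 860, 720]);
translate([880, 0, 0]) cube([220, 860, 900]);
translate([1100, 0, 0]) cube([220, 860, 1080]);


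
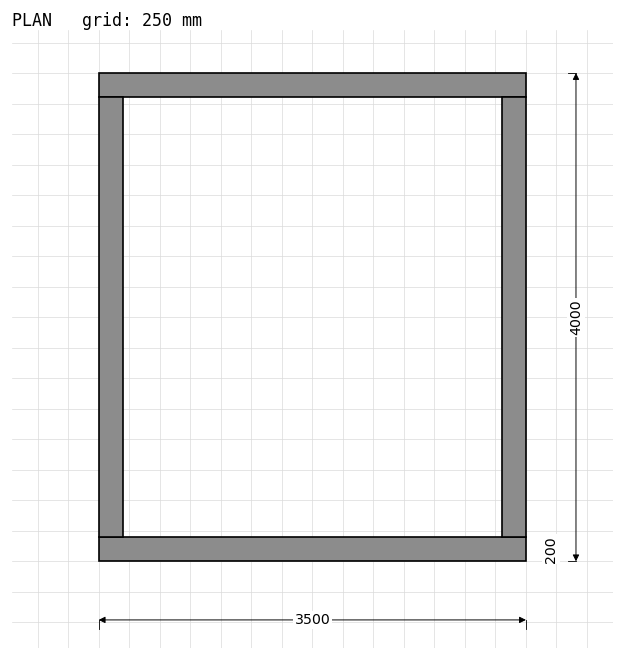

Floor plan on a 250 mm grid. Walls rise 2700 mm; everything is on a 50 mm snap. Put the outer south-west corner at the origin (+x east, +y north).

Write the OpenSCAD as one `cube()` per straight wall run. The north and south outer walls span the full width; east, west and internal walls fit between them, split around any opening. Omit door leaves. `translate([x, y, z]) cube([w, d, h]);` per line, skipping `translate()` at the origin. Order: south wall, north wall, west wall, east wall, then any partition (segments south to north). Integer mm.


cube([3500, 200, 2700]);
translate([0, 3800, 0]) cube([3500, 200, 2700]);
translate([0, 200, 0]) cube([200, 3600, 2700]);
translate([3300, 200, 0]) cube([200, 3600, 2700]);
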